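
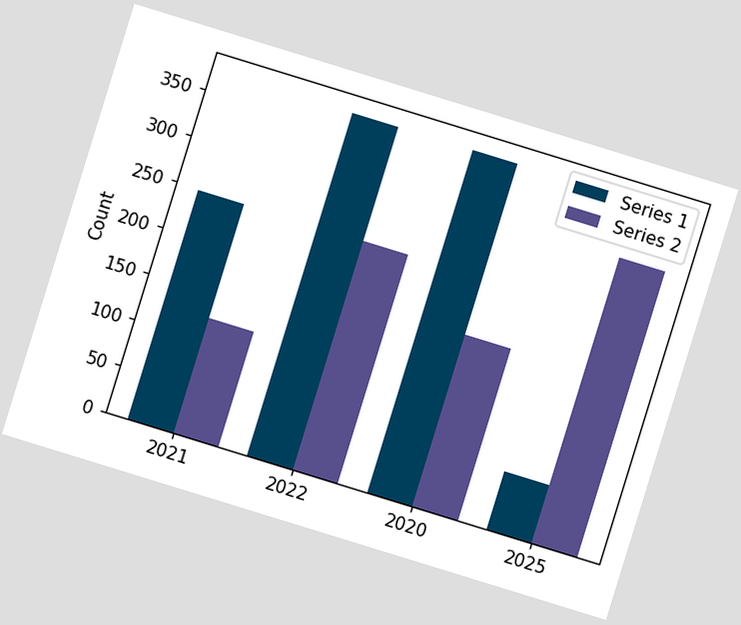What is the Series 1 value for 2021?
248

The chart is tilted about 17° clockwise. The Series 1 bar at 2021 reaches 248 on the y-axis.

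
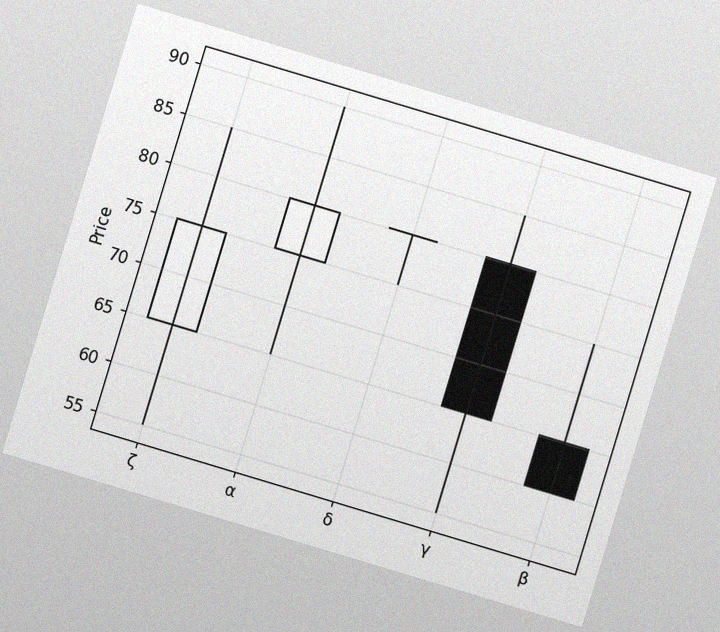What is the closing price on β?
The chart is tilted about 17° clockwise, with some photo noise. The β candle closes at 60.

60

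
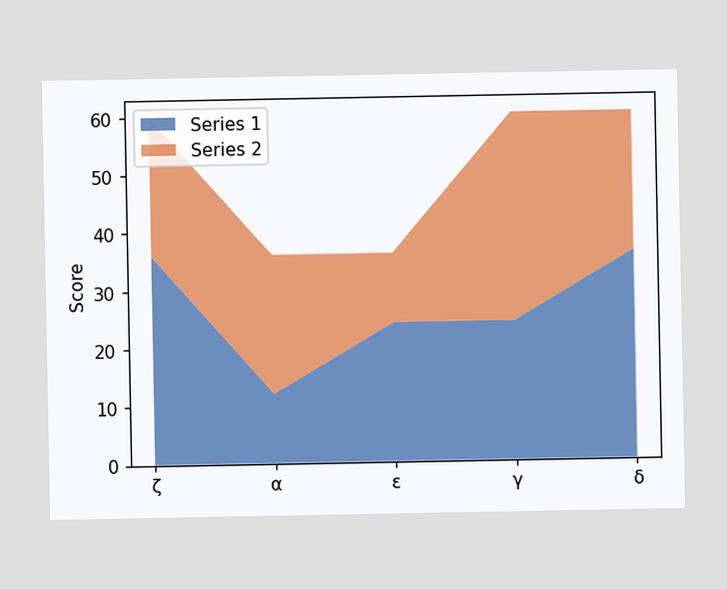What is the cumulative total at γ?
The stacked total at γ reaches 60.

60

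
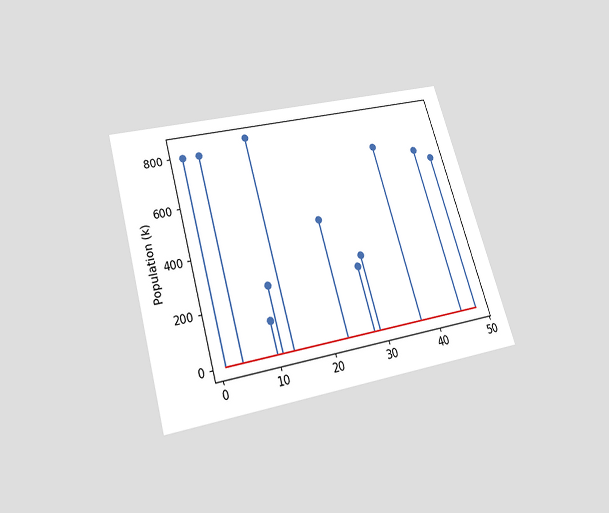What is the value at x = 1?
The chart is tilted about 16° counter-clockwise and viewed slightly from below. The stem at x=1 reaches 798k.

798k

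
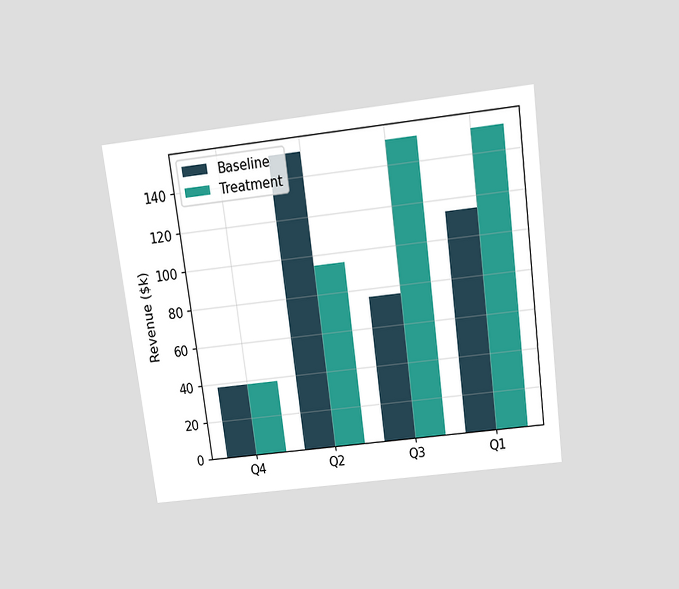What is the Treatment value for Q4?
The chart is tilted about 7° counter-clockwise and viewed slightly from above. The Treatment bar at Q4 reaches $38k on the y-axis.

$38k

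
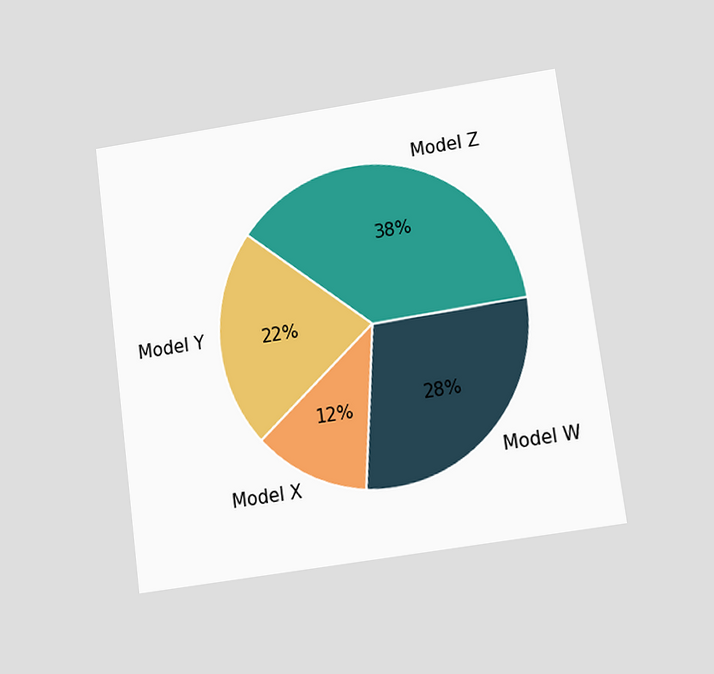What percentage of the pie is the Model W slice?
28%

The chart is tilted about 8° counter-clockwise and viewed slightly from below. The Model W slice takes up 28% of the pie.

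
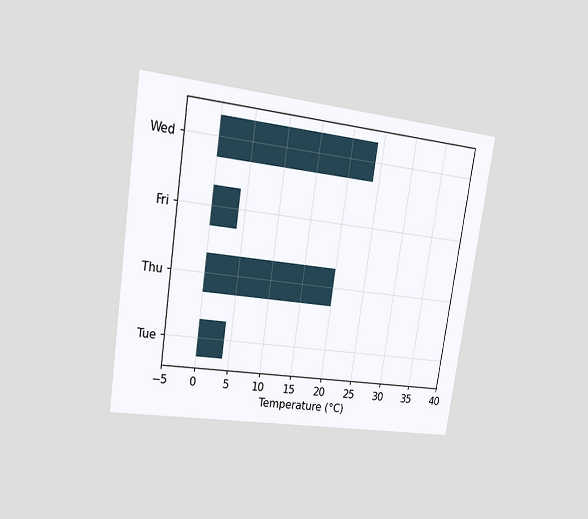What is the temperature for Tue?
The chart is tilted about 8° clockwise and viewed at a slight angle. Reading along the chart's x-axis, the Tue bar reaches 4°C.

4°C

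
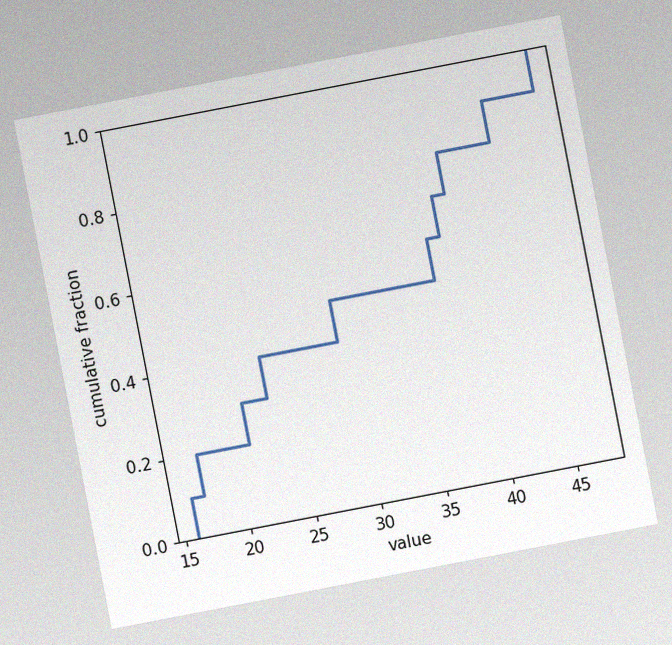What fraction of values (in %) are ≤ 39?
80%

The chart is tilted about 11° counter-clockwise, with some photo noise. At x=39 the ECDF step is at 80%.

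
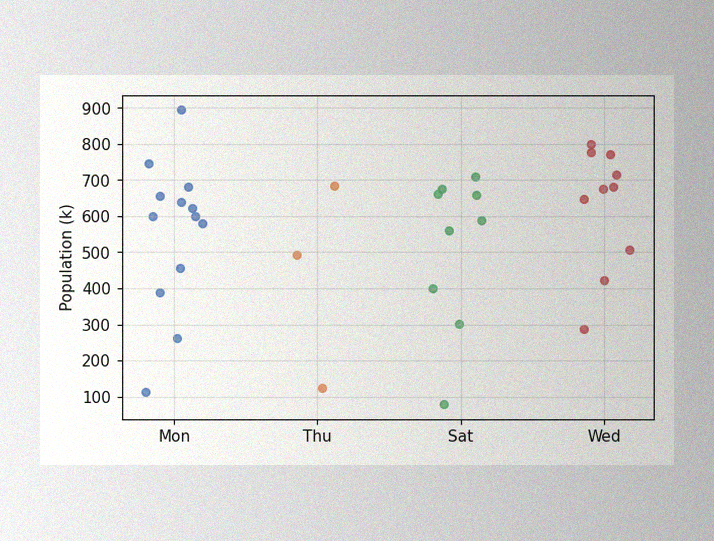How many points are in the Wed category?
10

The image has some photo noise and uneven lighting. Counting the markers in the Wed column gives 10.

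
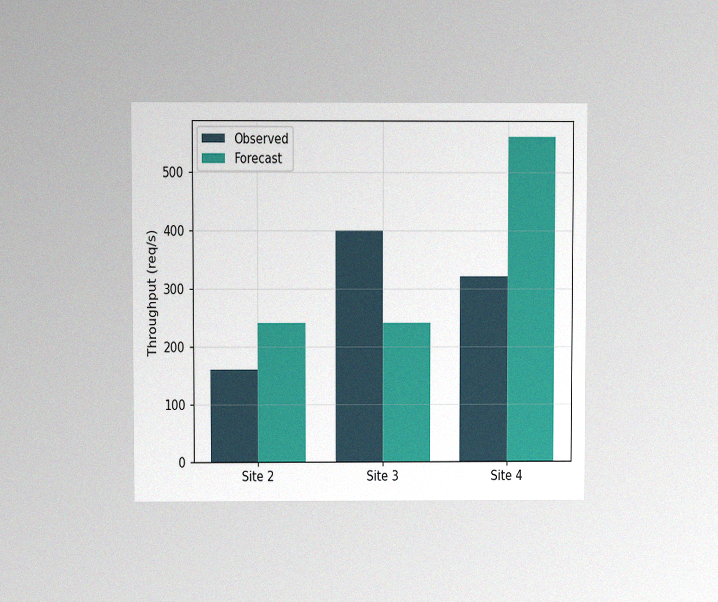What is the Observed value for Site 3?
400req/s

The chart is viewed at a slight angle, with some photo noise. The Observed bar at Site 3 reaches 400req/s on the y-axis.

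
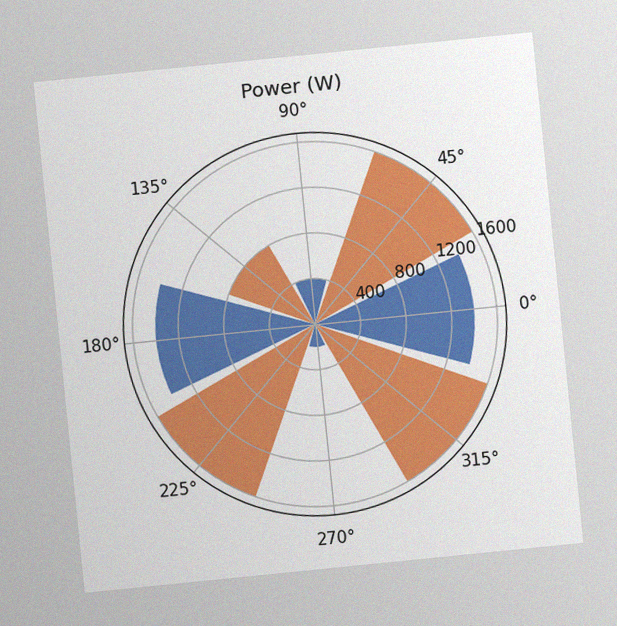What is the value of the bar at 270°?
200W

The chart is tilted about 6° counter-clockwise, with some photo noise. The bar at 270° reaches 200W on the radial axis.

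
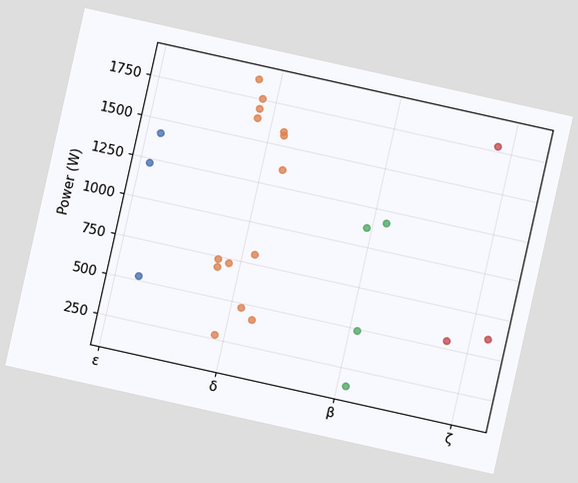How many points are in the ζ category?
The chart is tilted about 13° clockwise. Counting the markers in the ζ column gives 3.

3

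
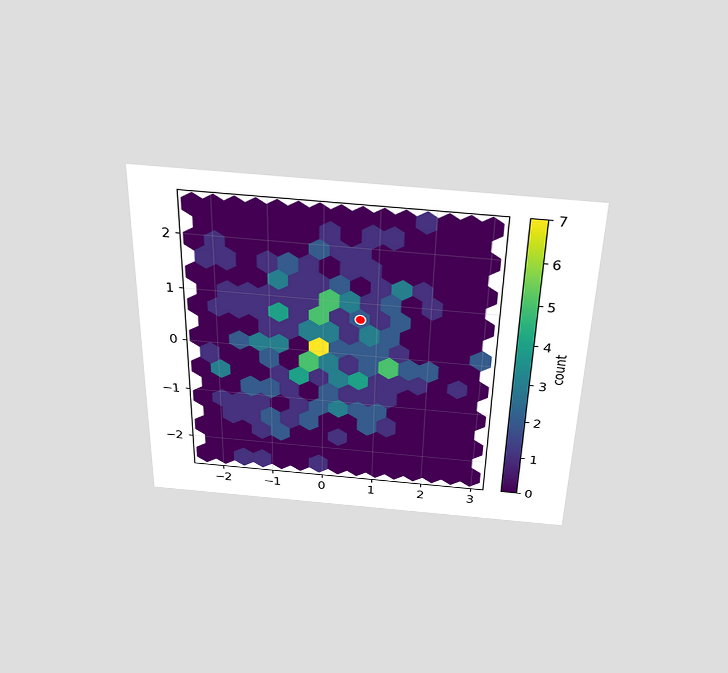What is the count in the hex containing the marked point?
The chart is viewed slightly from above. The marked hex reads 2 on the colorbar.

2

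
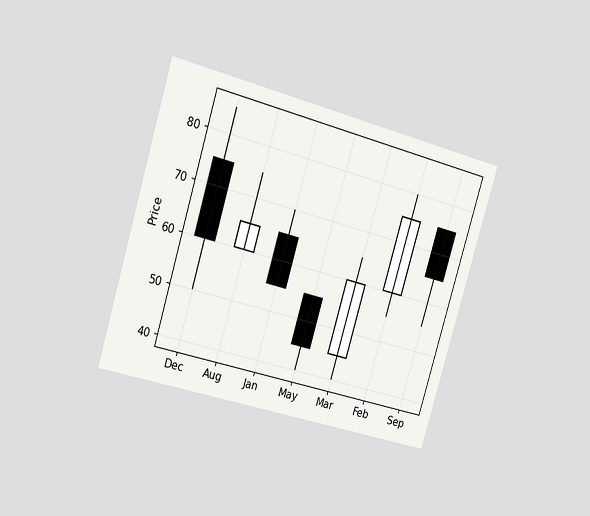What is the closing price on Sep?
65

The chart is tilted about 17° clockwise and viewed slightly from the left. The Sep candle closes at 65.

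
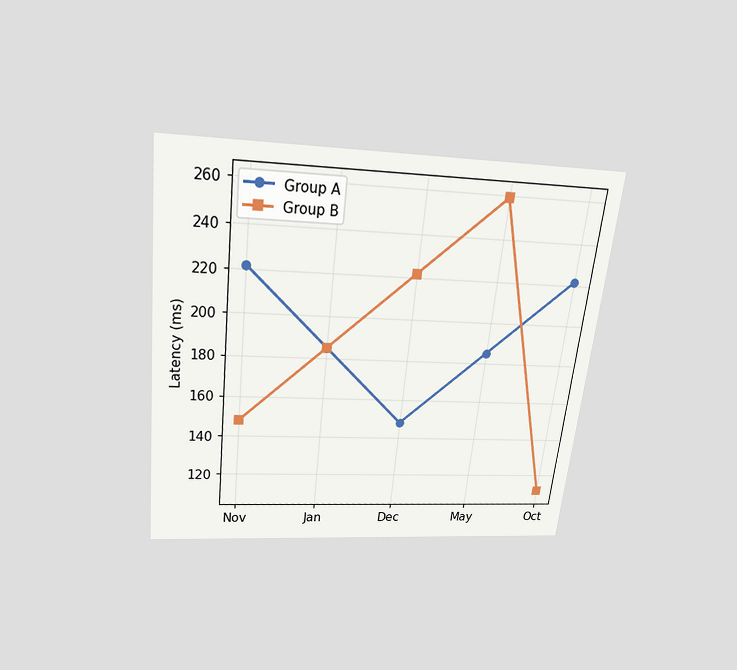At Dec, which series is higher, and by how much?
Group B, by 74ms

The chart is tilted about 6° clockwise and viewed slightly from above. At Dec, Group B sits above the other line by 74ms.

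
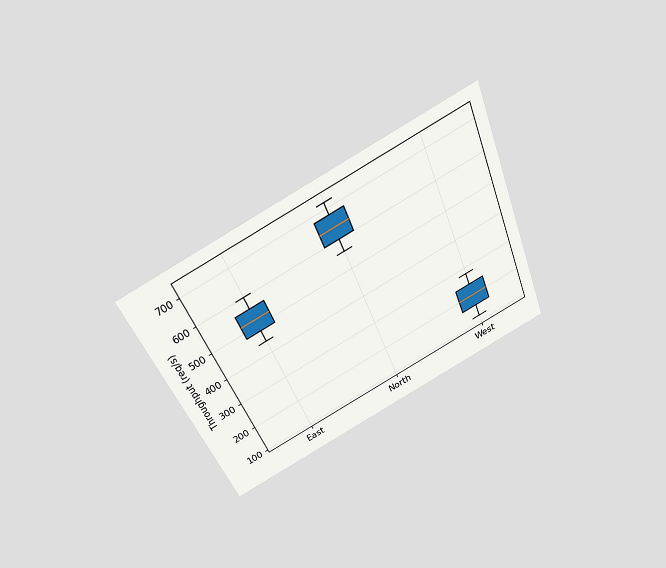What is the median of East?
520req/s

The chart is tilted about 24° counter-clockwise and viewed slightly from above. The median line in the East box sits at 520req/s.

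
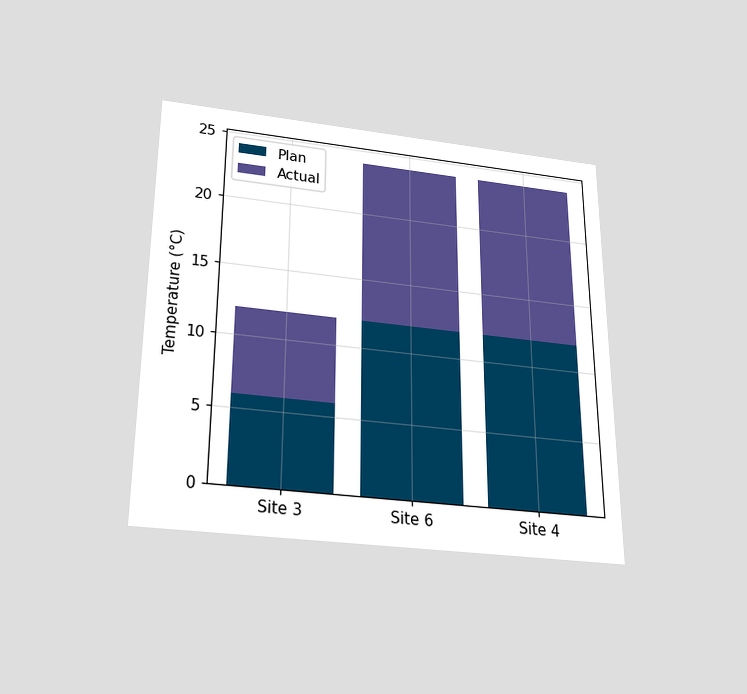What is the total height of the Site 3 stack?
12°C

The chart is viewed slightly from below. The Site 3 stack's top reaches 12°C on the y-axis.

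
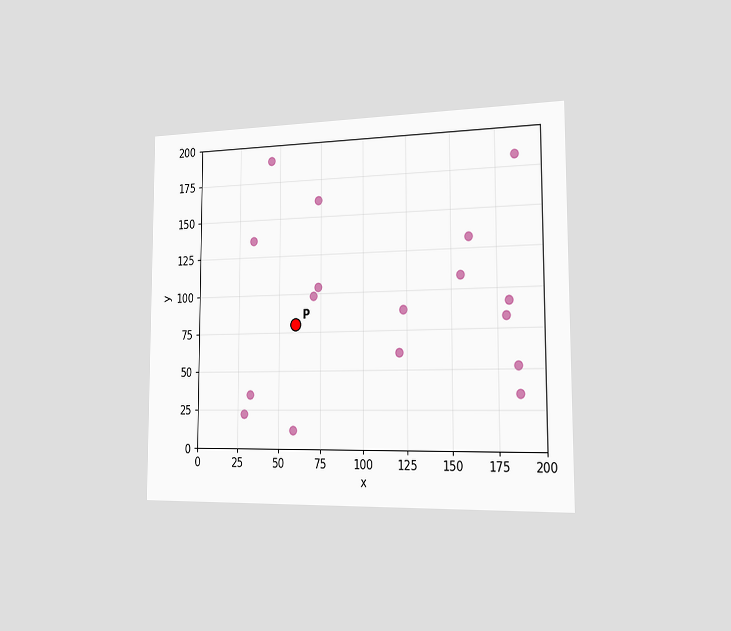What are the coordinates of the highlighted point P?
(60, 80)

The chart is viewed slightly from the right. Following the gridlines from P to each axis, P sits at (60, 80).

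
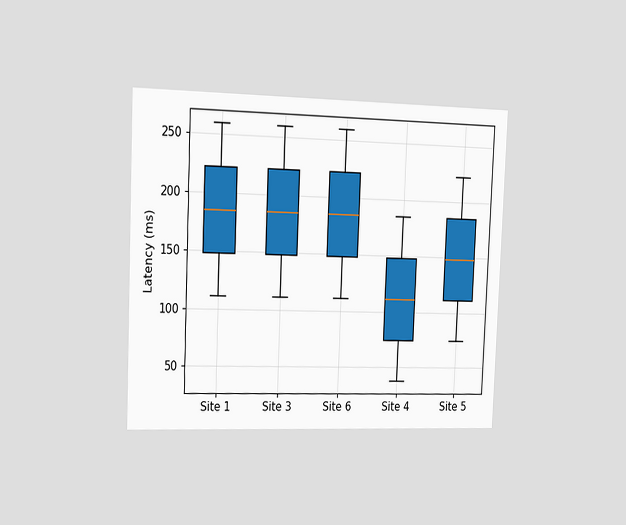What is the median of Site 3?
The chart is tilted about 2° clockwise and viewed slightly from the left. The median line in the Site 3 box sits at 185ms.

185ms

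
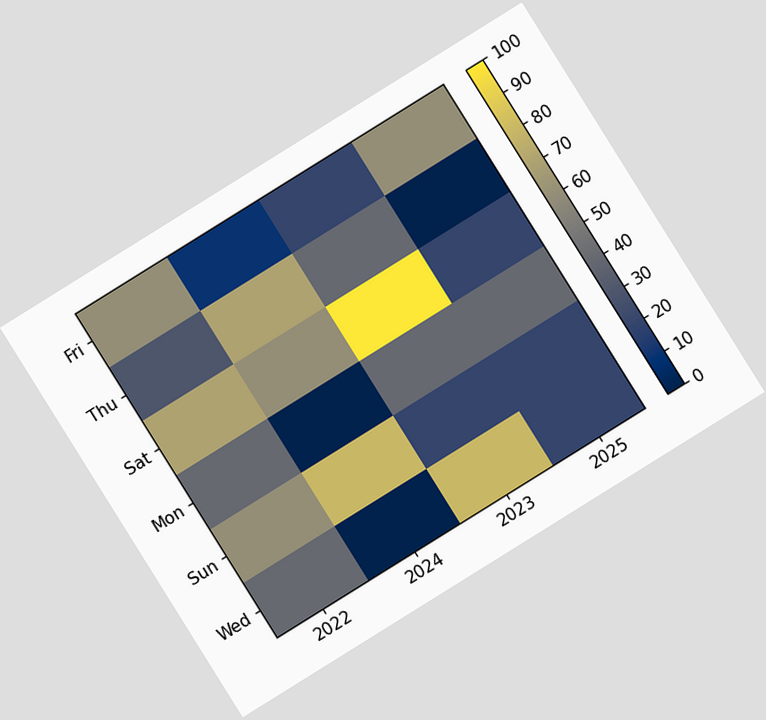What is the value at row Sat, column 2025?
The chart is tilted about 32° counter-clockwise. Matching cell (Sat, 2025) against the colorbar gives 20.

20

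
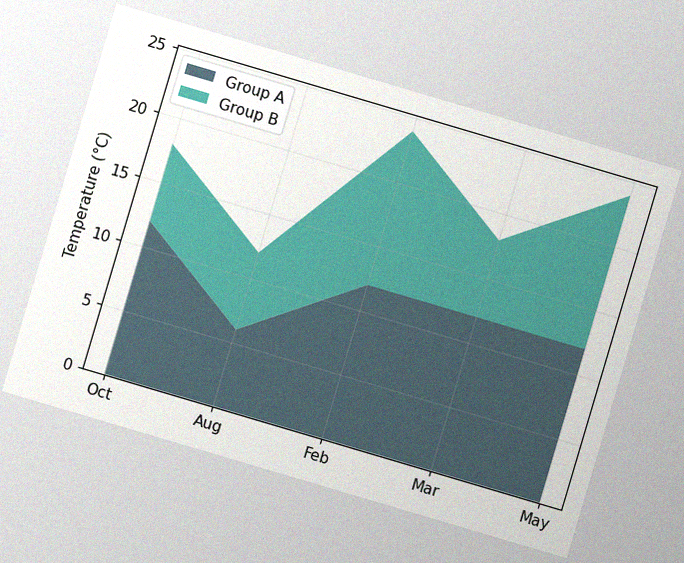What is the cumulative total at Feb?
24°C

The chart is tilted about 16° clockwise, with some photo noise. The stacked total at Feb reaches 24°C.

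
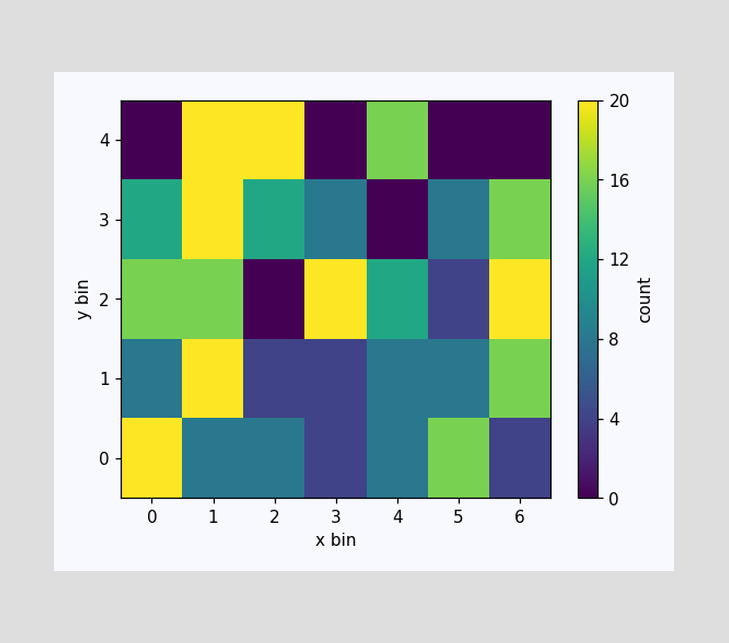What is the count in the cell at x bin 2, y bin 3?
12

Matching the cell (2, 3) against the colorbar gives 12.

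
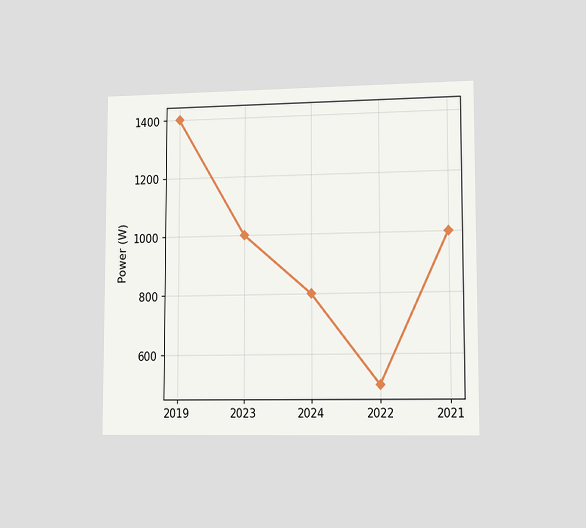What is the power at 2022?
The chart is viewed slightly from the right. At 2022, the line is at 500W.

500W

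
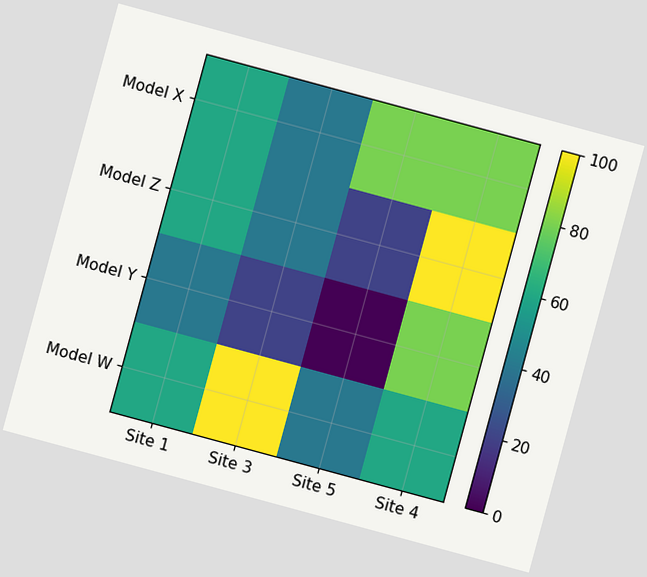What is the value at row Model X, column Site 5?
The chart is tilted about 15° clockwise. Matching cell (Model X, Site 5) against the colorbar gives 80.

80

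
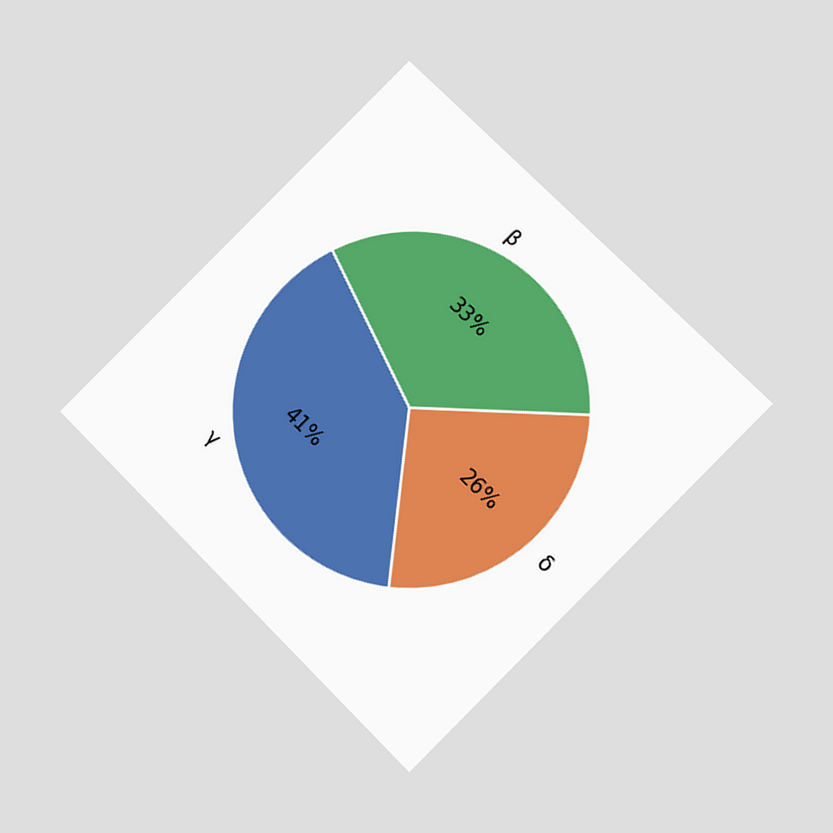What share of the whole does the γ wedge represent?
The chart is tilted about 45° clockwise and viewed at a slight angle. The γ slice takes up 41% of the pie.

41%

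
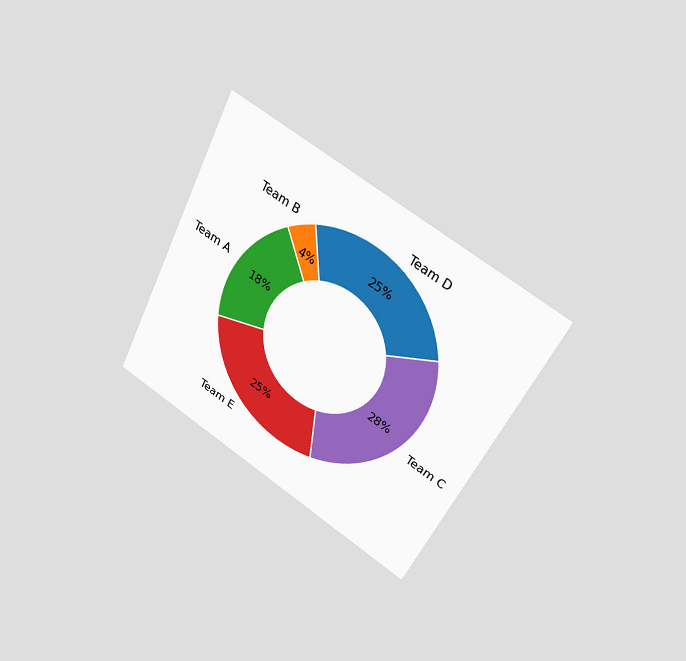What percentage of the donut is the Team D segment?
The chart is tilted about 27° clockwise and viewed at a slight angle. The Team D segment takes up 25% of the ring.

25%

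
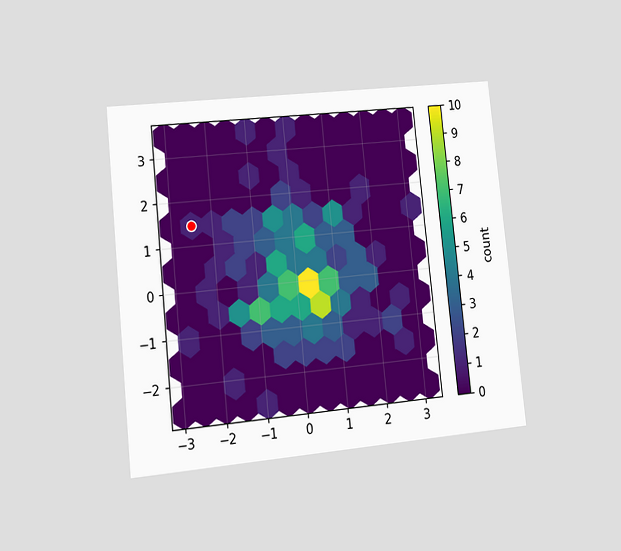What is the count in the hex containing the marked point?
1

The chart is tilted about 6° counter-clockwise and viewed at a slight angle. The marked hex reads 1 on the colorbar.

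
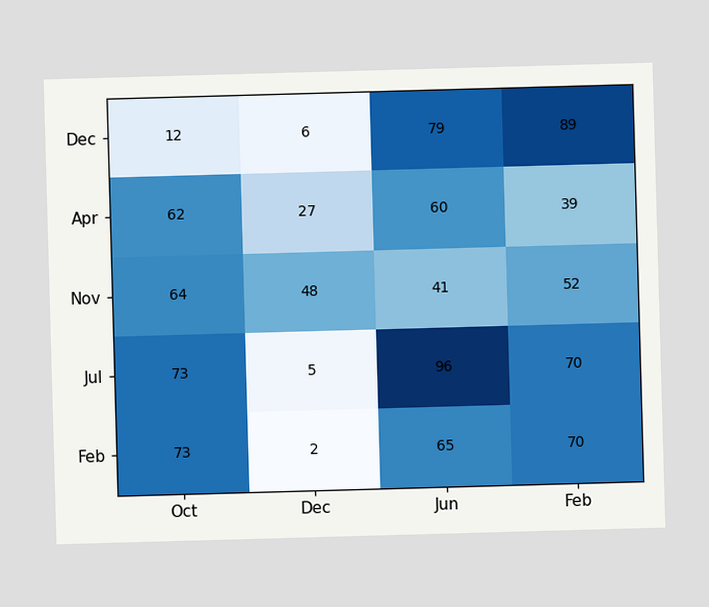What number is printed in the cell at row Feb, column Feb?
The (Feb, Feb) cell reads 70.

70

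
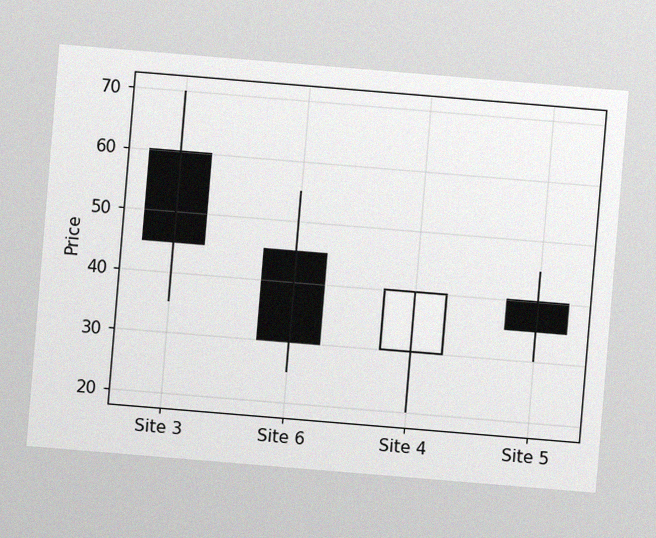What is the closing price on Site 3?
45

The chart is tilted about 5° clockwise, with some photo noise. The Site 3 candle closes at 45.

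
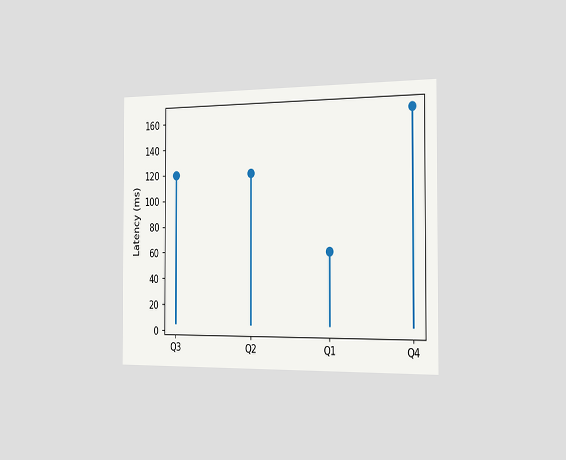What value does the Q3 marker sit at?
The chart is viewed slightly from the right. The Q3 marker sits at 120ms.

120ms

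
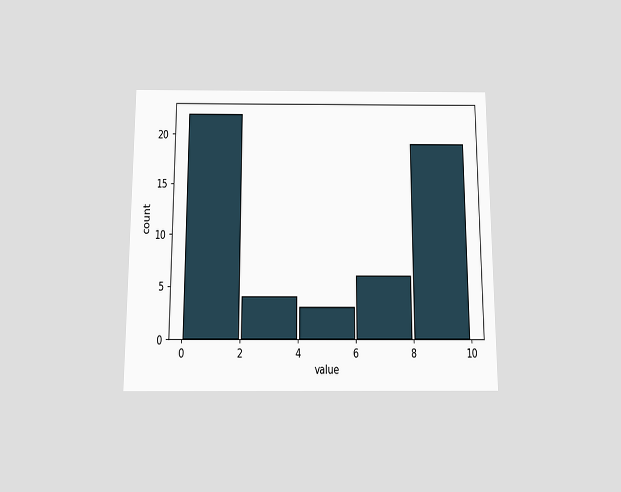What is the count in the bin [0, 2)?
The chart is viewed slightly from below. The [0, 2) bin has height 22.

22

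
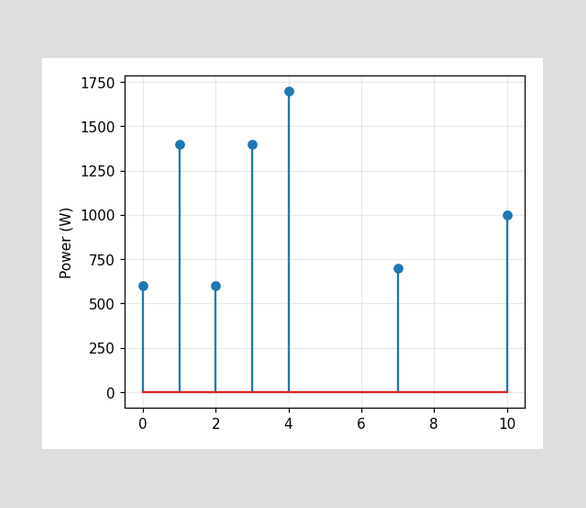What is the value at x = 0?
600W

The stem at x=0 reaches 600W.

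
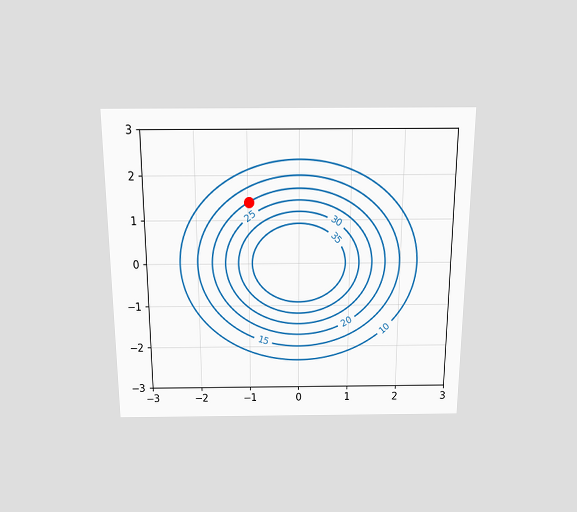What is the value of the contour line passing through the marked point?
The chart is viewed slightly from above. The marked point sits on the contour labelled 20.

20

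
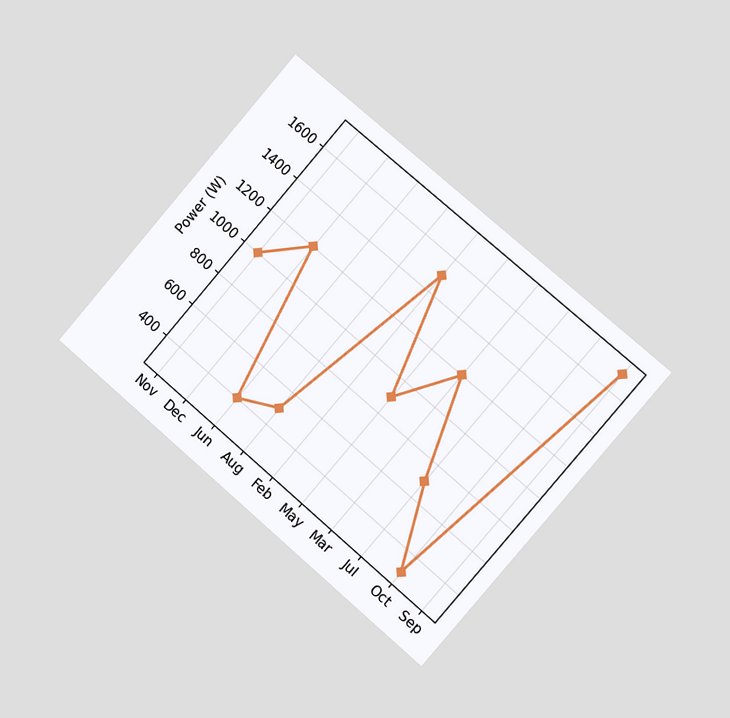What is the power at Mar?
1200W

The chart is tilted about 41° clockwise and viewed slightly from the right. At Mar, the line is at 1200W.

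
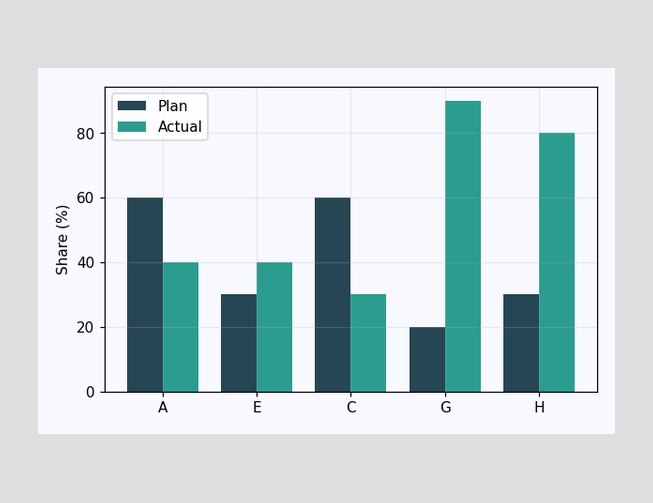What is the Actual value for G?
90%

The Actual bar at G reaches 90% on the y-axis.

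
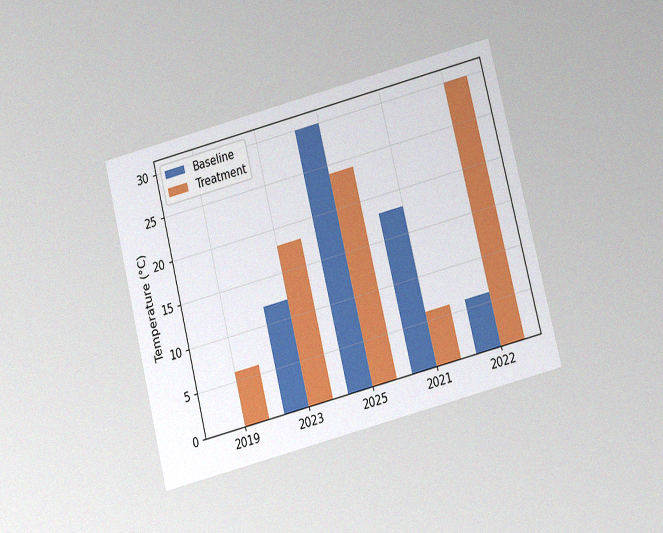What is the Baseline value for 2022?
6°C

The chart is tilted about 14° counter-clockwise and viewed at a slight angle, with some photo noise. The Baseline bar at 2022 reaches 6°C on the y-axis.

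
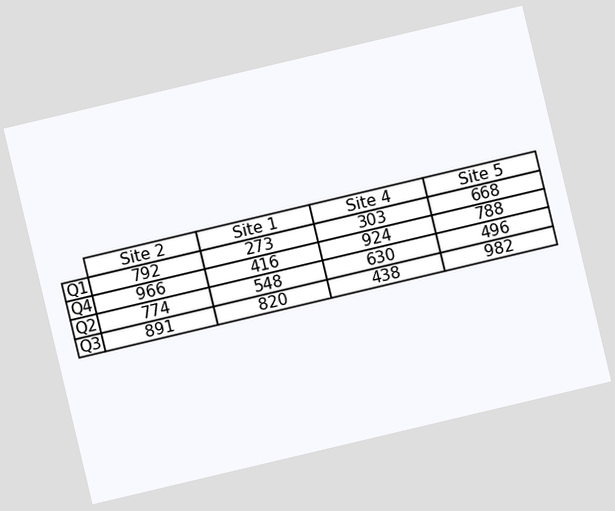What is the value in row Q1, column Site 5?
668

The chart is tilted about 13° counter-clockwise. The (Q1, Site 5) cell reads 668.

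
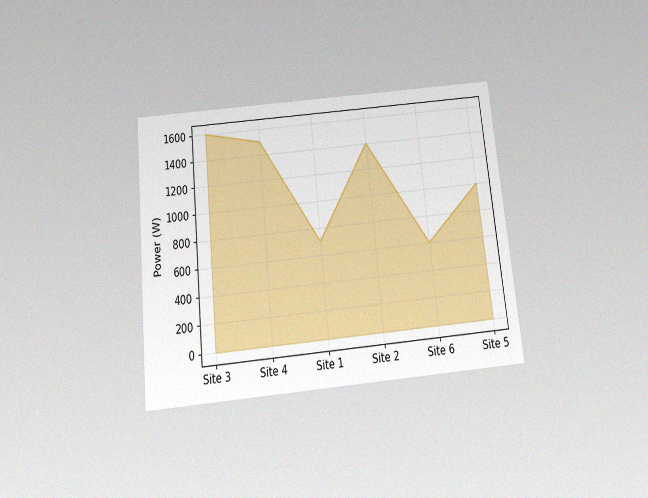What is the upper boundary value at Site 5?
The chart is tilted about 6° counter-clockwise and viewed slightly from below, with some photo noise. At Site 5 the upper boundary is at 1000W.

1000W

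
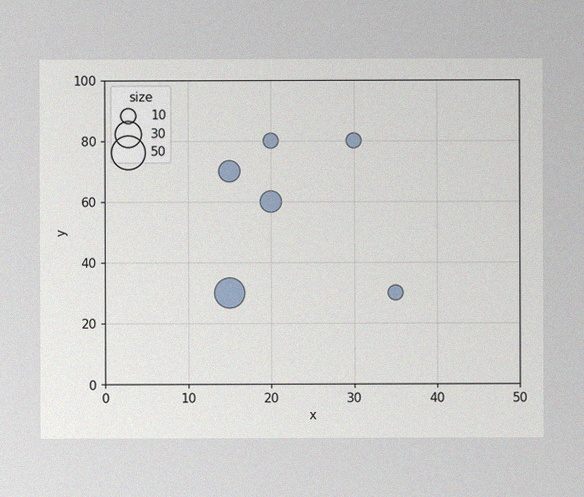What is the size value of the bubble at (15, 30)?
40

The image has some photo noise and uneven lighting. Matching the bubble at (15, 30) against the size legend gives 40.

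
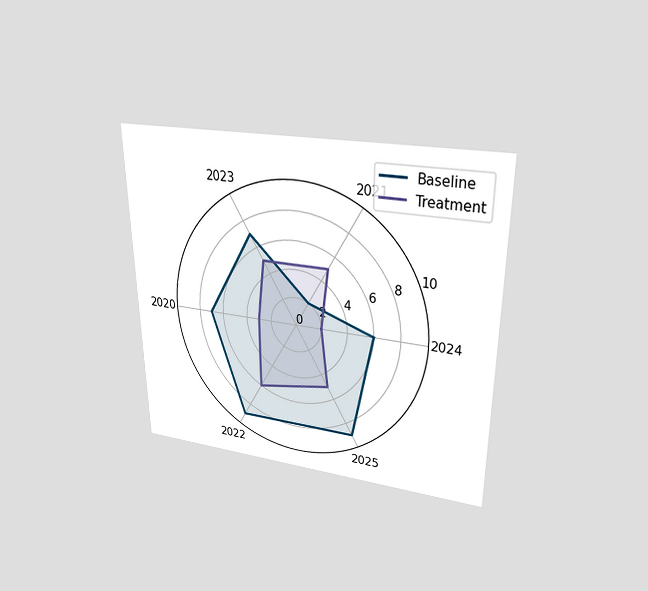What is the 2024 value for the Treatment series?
2

The chart is viewed slightly from above. On the 2024 axis, Treatment reaches 2.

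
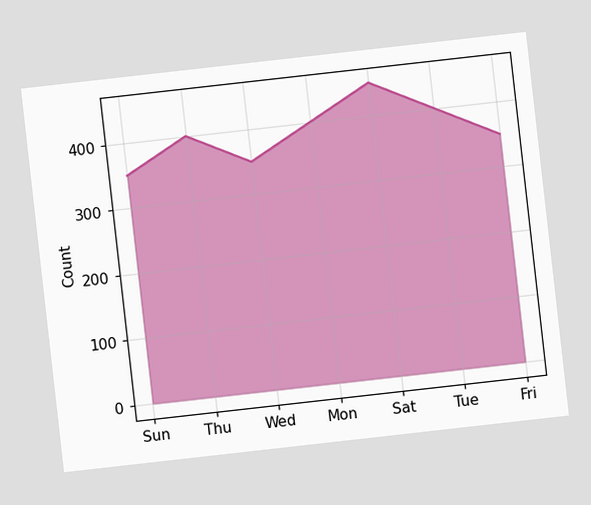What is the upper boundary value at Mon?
The chart is tilted about 6° counter-clockwise. At Mon the upper boundary is at 400.

400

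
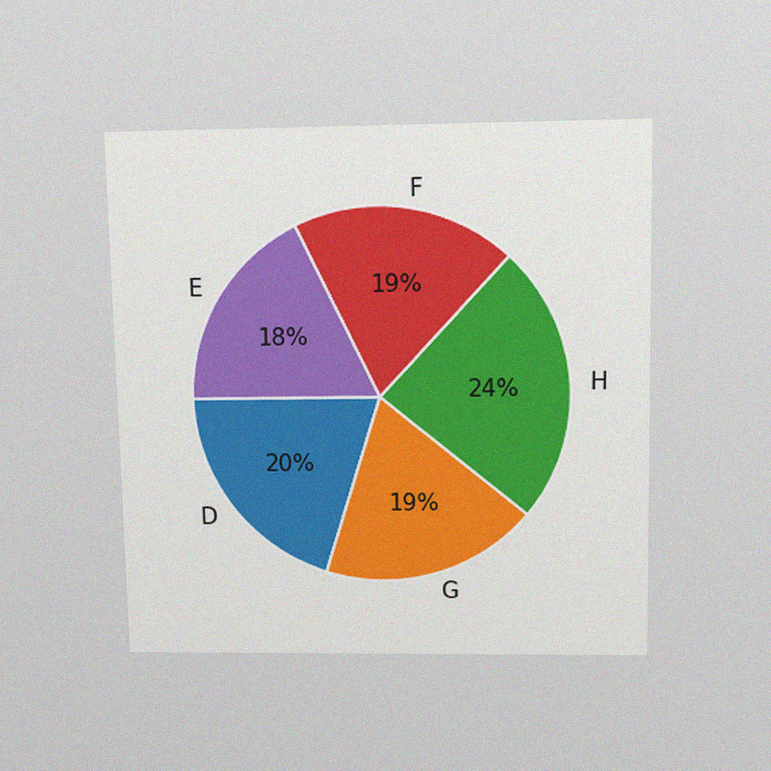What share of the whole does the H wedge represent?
24%

The chart is viewed slightly from above, with some photo noise. The H slice takes up 24% of the pie.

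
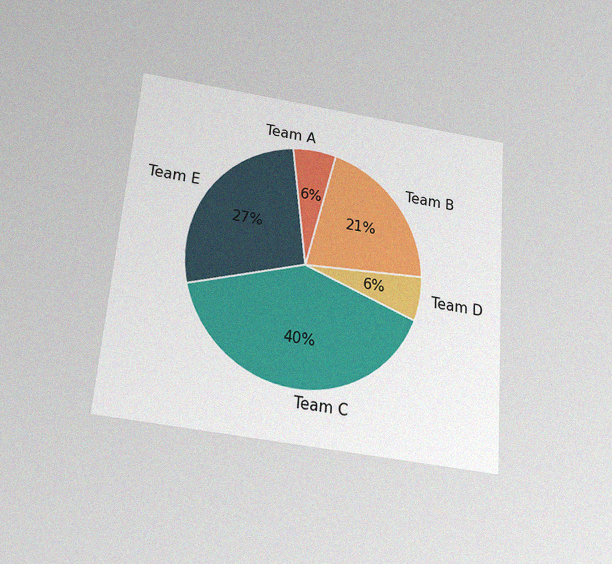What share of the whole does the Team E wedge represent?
The chart is tilted about 5° clockwise and viewed slightly from below, with some photo noise. The Team E slice takes up 27% of the pie.

27%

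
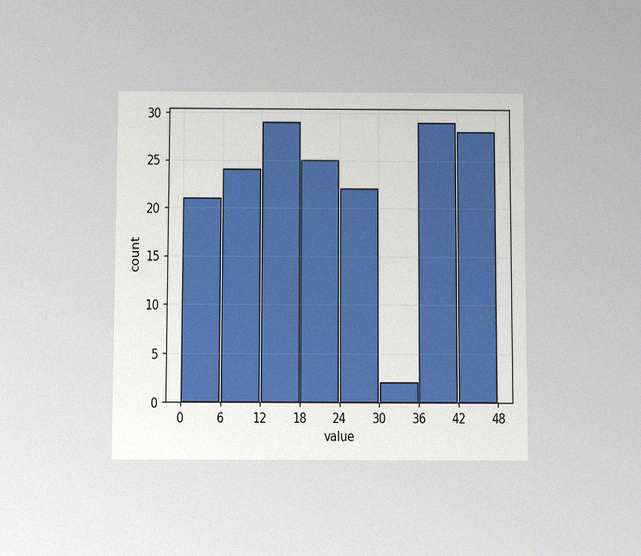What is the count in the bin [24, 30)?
The chart is viewed slightly from below, with some photo noise. The [24, 30) bin has height 22.

22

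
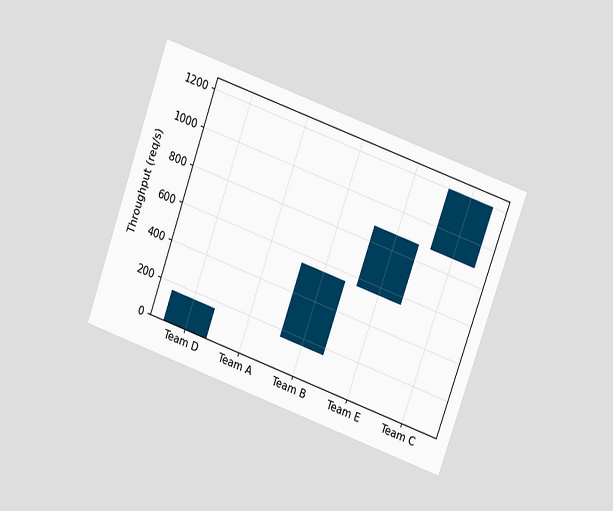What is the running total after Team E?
880req/s

The chart is tilted about 19° clockwise and viewed at a slight angle. After Team E the running total reaches 880req/s.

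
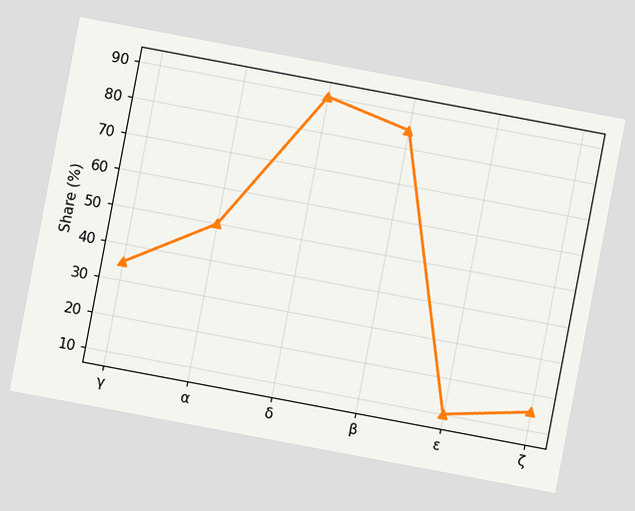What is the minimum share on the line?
The chart is tilted about 11° clockwise. The lowest point is at ε, and reading across to the y-axis gives 10%.

10%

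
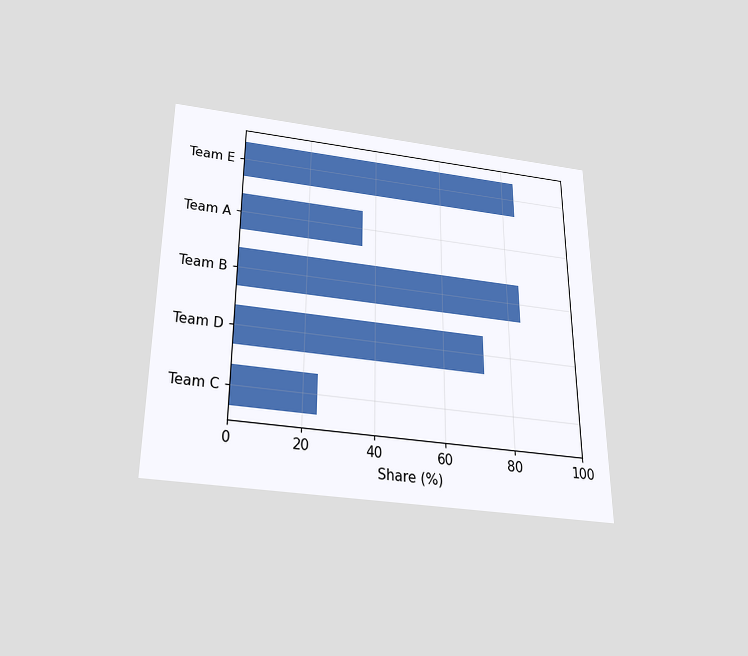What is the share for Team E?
84%

The chart is viewed slightly from below. Reading along the chart's x-axis, the Team E bar reaches 84%.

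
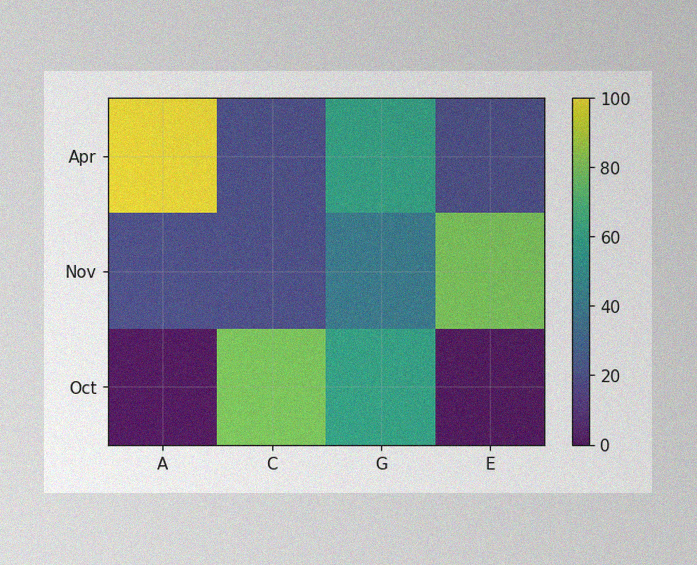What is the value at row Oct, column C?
The image has some photo noise and uneven lighting. Matching cell (Oct, C) against the colorbar gives 80.

80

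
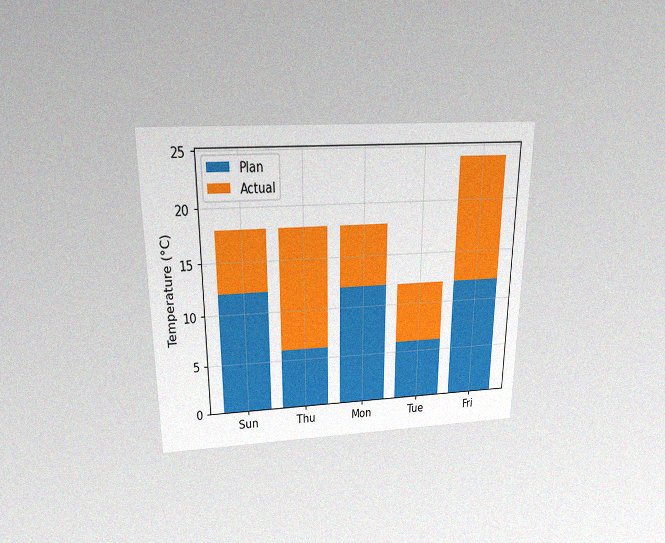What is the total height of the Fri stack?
24°C

The chart is viewed slightly from above, with some photo noise. The Fri stack's top reaches 24°C on the y-axis.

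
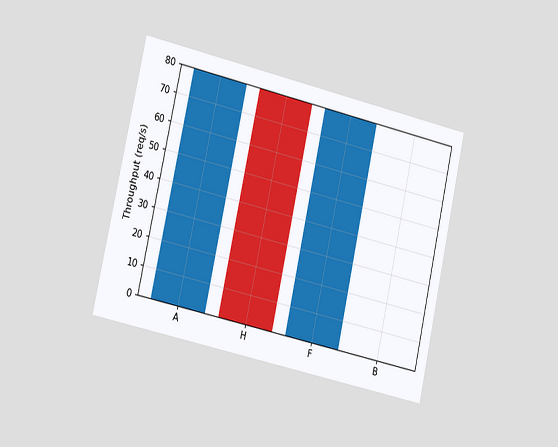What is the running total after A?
80req/s

The chart is tilted about 13° clockwise and viewed slightly from the left. After A the running total reaches 80req/s.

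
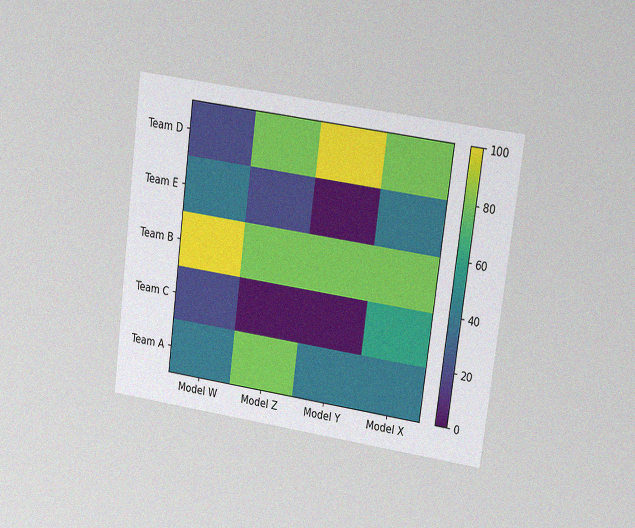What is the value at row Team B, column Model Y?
80

The chart is tilted about 7° clockwise and viewed at a slight angle, with some photo noise. Matching cell (Team B, Model Y) against the colorbar gives 80.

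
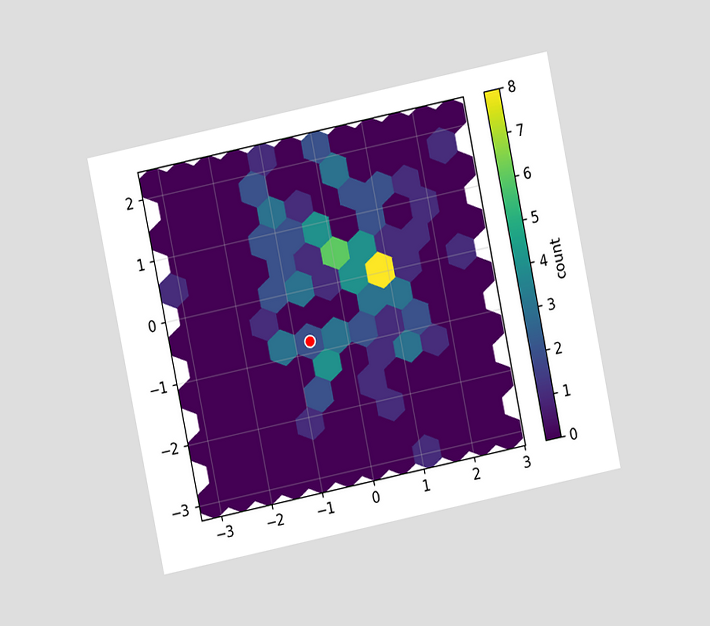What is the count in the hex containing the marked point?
The chart is tilted about 12° counter-clockwise and viewed at a slight angle. The marked hex reads 2 on the colorbar.

2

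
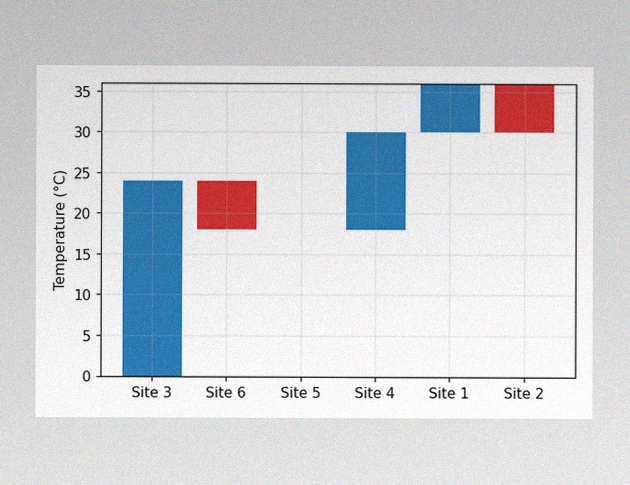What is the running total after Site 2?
The image has some photo noise and uneven lighting. After Site 2 the running total reaches 30°C.

30°C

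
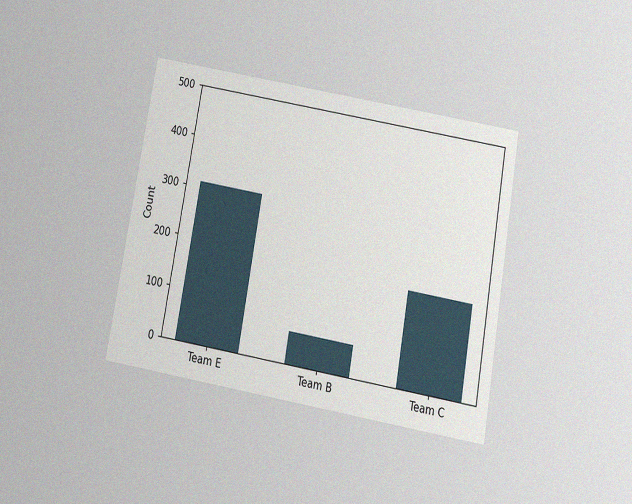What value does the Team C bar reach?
The chart is tilted about 10° clockwise and viewed slightly from below, with some photo noise. Reading along the chart's y-axis, the Team C bar reaches 186.

186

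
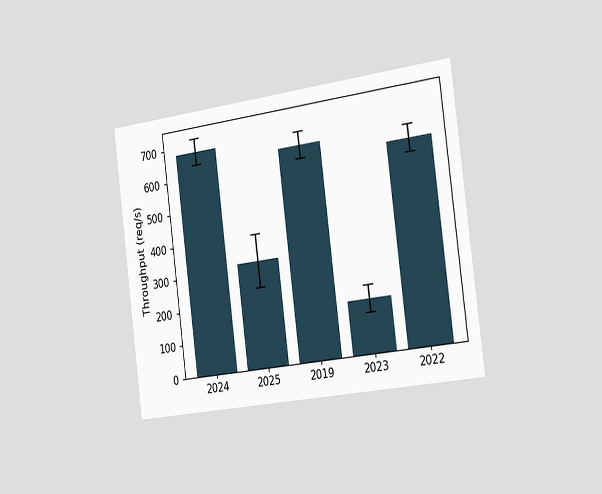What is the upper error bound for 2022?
The chart is tilted about 7° counter-clockwise and viewed slightly from the right. The 2022 bar's upper whisker reaches 640req/s.

640req/s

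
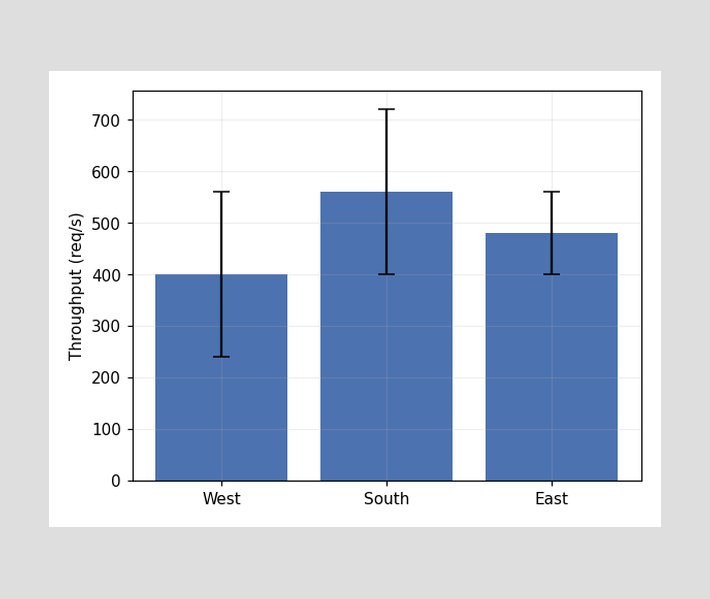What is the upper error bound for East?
The East bar's upper whisker reaches 560req/s.

560req/s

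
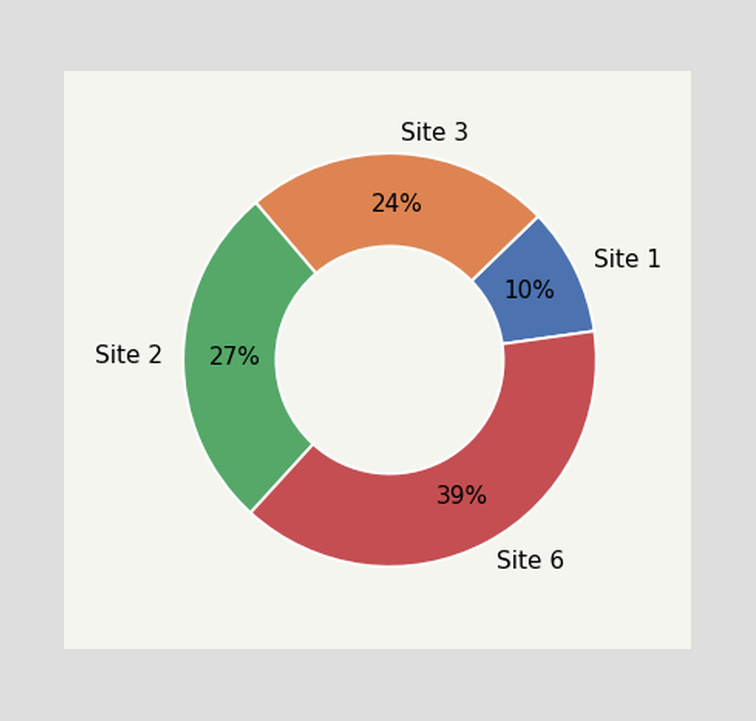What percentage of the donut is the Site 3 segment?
24%

The Site 3 segment takes up 24% of the ring.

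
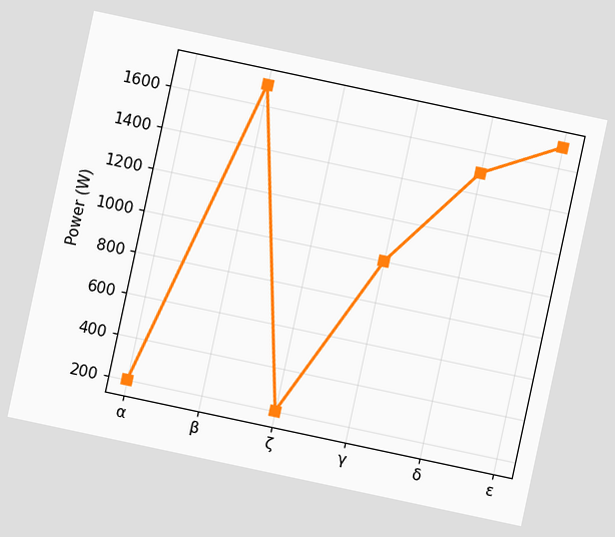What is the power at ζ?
The chart is tilted about 12° clockwise. At ζ, the line is at 200W.

200W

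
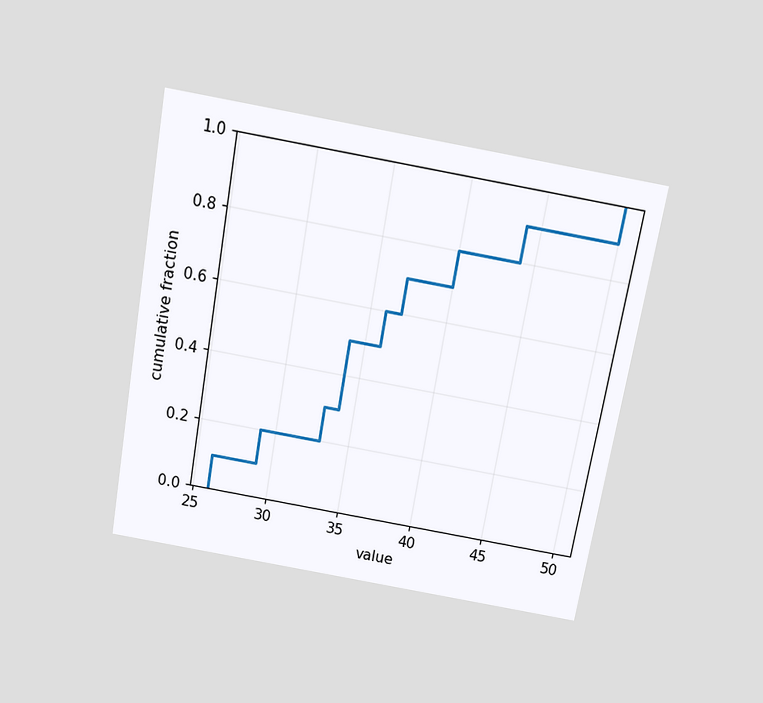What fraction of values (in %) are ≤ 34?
50%

The chart is tilted about 10° clockwise and viewed slightly from above. At x=34 the ECDF step is at 50%.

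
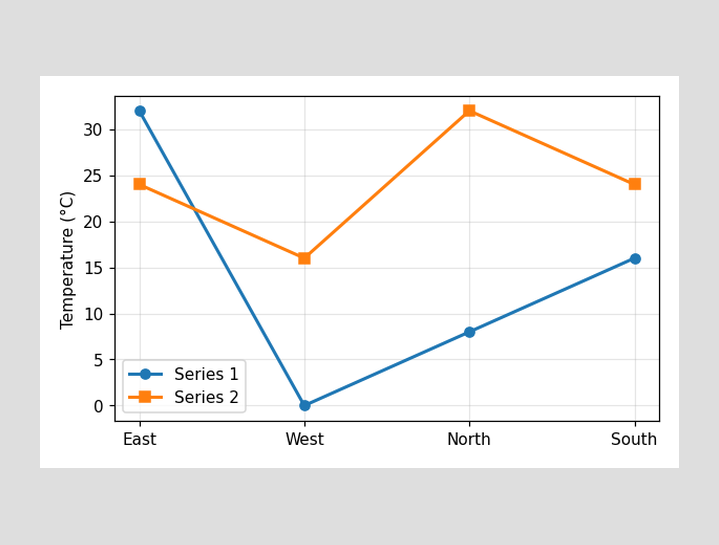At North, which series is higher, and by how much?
At North, Series 2 sits above the other line by 24°C.

Series 2, by 24°C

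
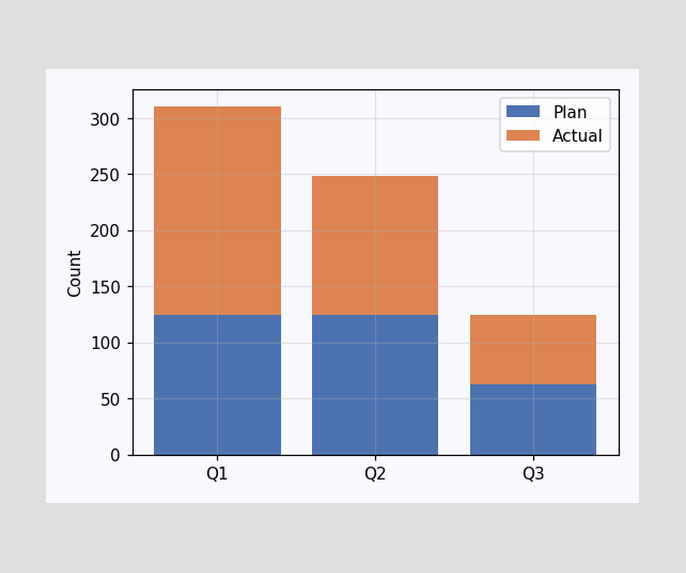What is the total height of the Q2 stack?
The Q2 stack's top reaches 248 on the y-axis.

248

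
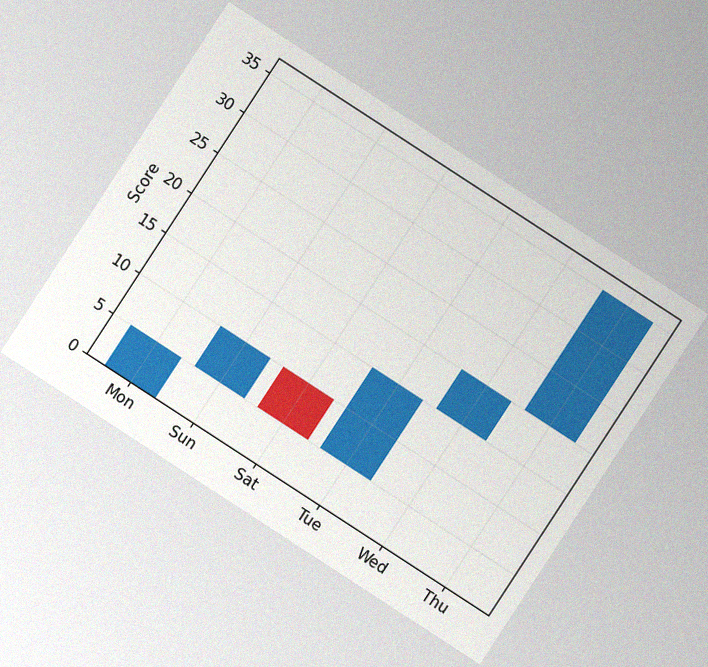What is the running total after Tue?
15

The chart is tilted about 33° clockwise, with some photo noise. After Tue the running total reaches 15.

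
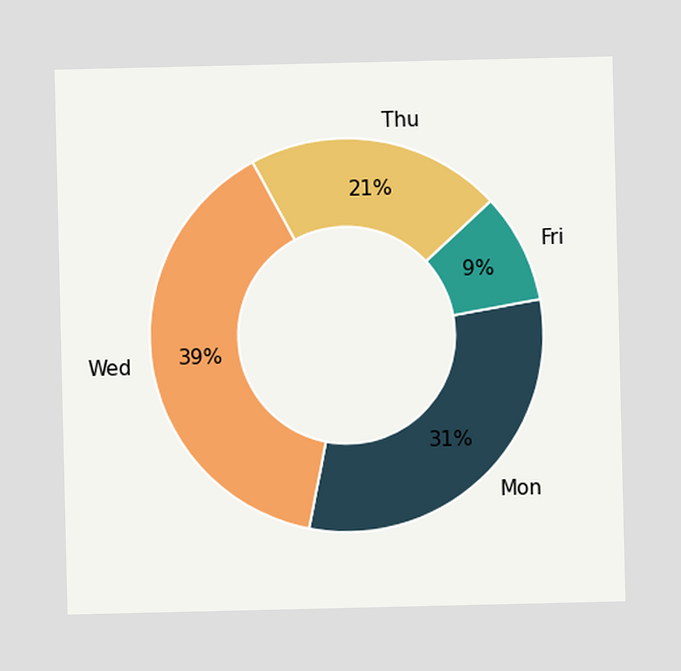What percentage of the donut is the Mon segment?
The Mon segment takes up 31% of the ring.

31%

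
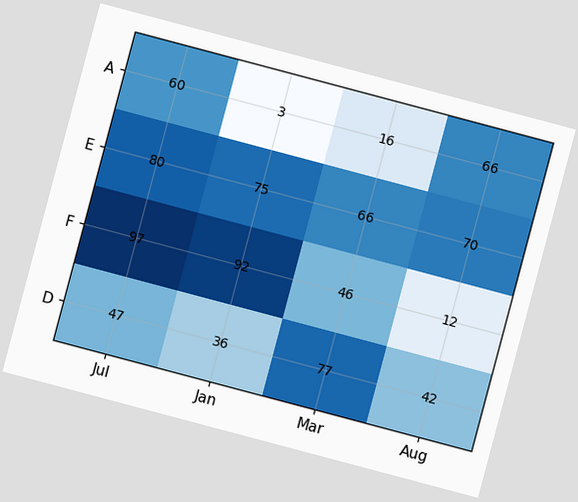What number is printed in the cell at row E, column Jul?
The chart is tilted about 15° clockwise. The (E, Jul) cell reads 80.

80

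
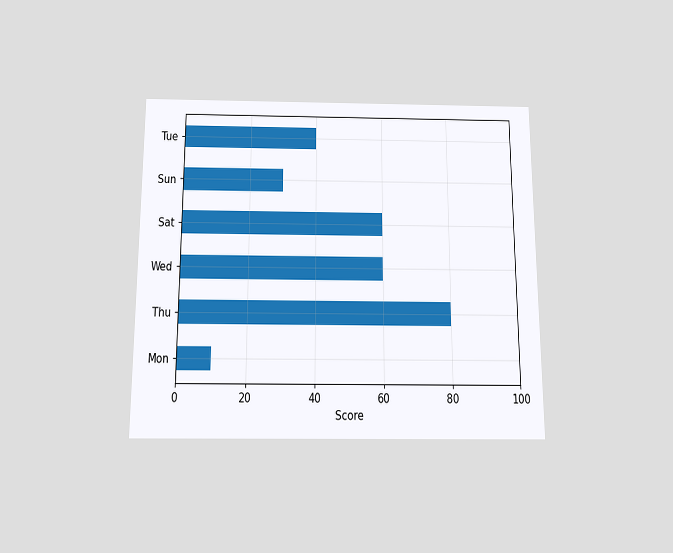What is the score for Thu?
80

The chart is viewed slightly from below. Reading along the chart's x-axis, the Thu bar reaches 80.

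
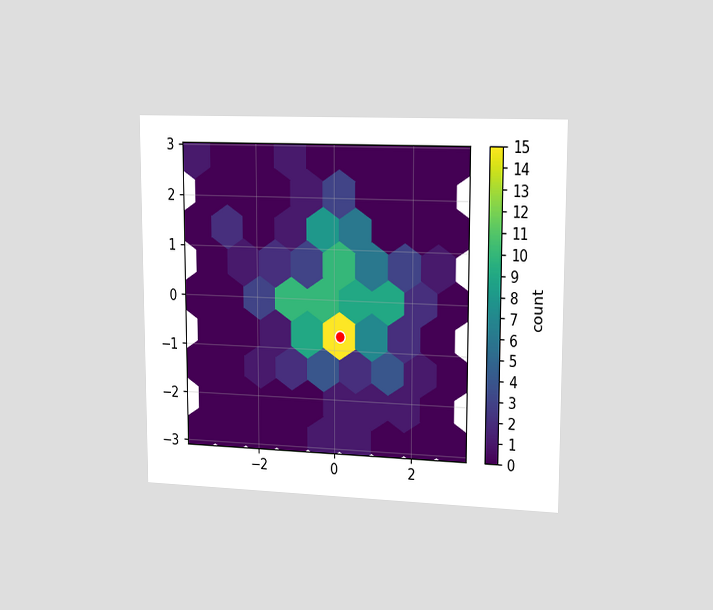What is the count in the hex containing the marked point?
The chart is viewed slightly from the right. The marked hex reads 15 on the colorbar.

15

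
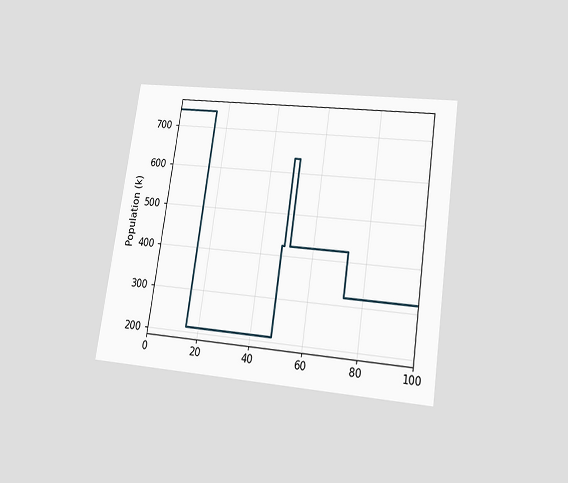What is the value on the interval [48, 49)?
The chart is tilted about 8° clockwise and viewed slightly from below. On [48, 49) the step sits at 424k.

424k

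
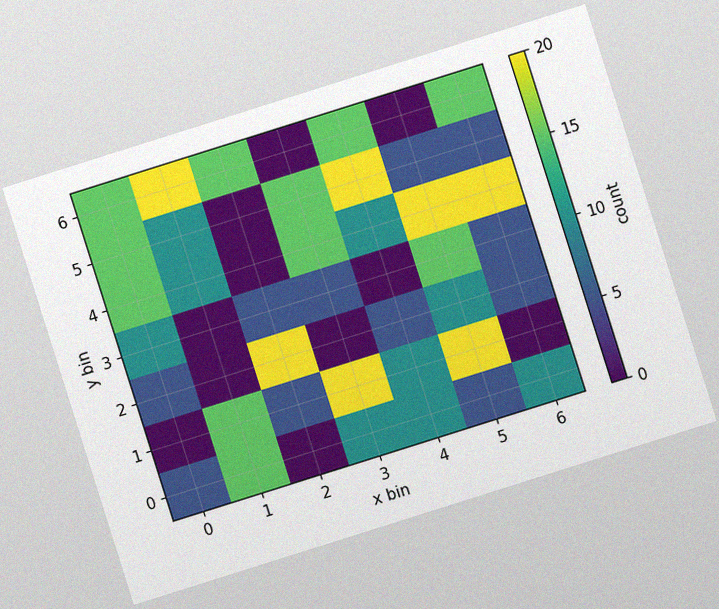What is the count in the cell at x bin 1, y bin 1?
15

The chart is tilted about 18° counter-clockwise, with some photo noise. Matching the cell (1, 1) against the colorbar gives 15.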